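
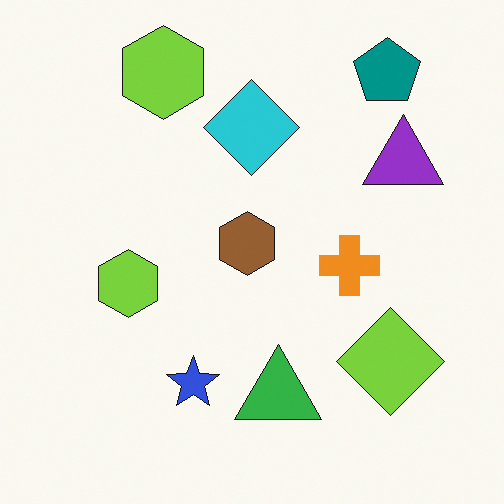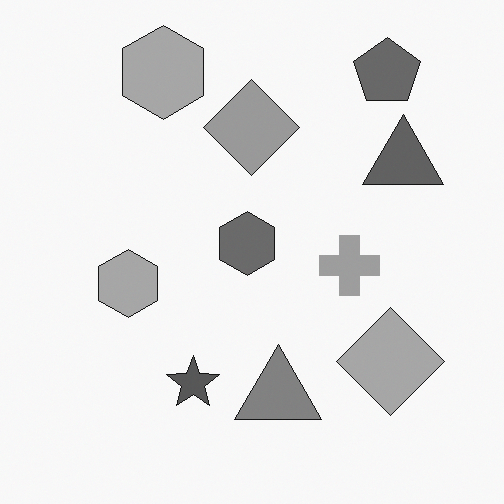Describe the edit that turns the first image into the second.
It was converted to grayscale.

All color is removed — every shape is now a shade of grey.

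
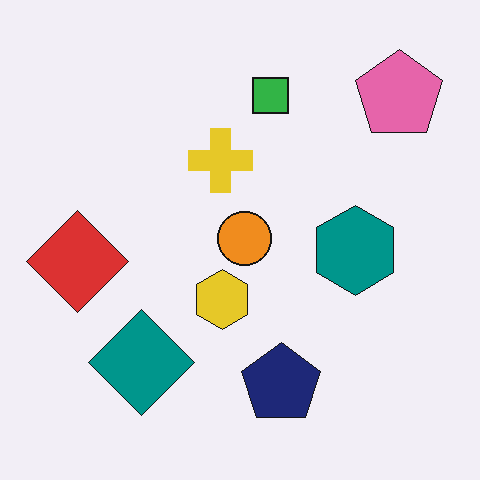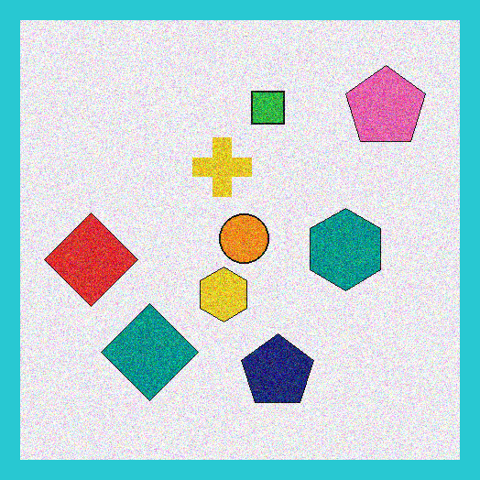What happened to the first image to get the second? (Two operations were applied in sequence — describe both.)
The second image is the first degraded with heavy additive noise, then framed with a cyan border.

Random speckle covers the whole image, including the flat background. A solid cyan frame runs around the edge of the second image, with the content slightly shrunk inside it.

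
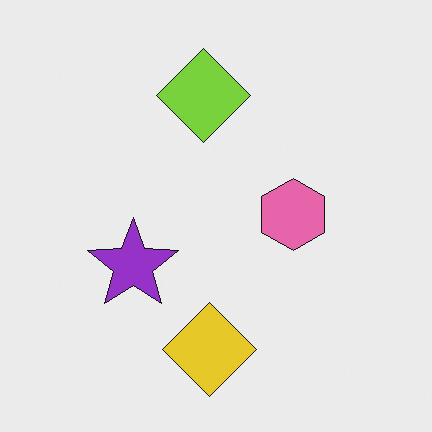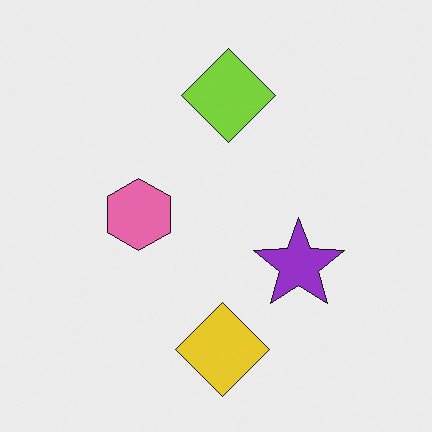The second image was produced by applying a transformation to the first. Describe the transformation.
The second image is the first flipped horizontally (left ↔ right).

The purple star is in the left of the first image and the right of the second — shapes on opposite sides of the vertical midline have swapped in a mirror flip.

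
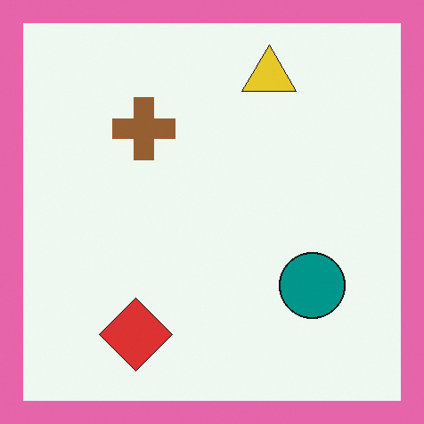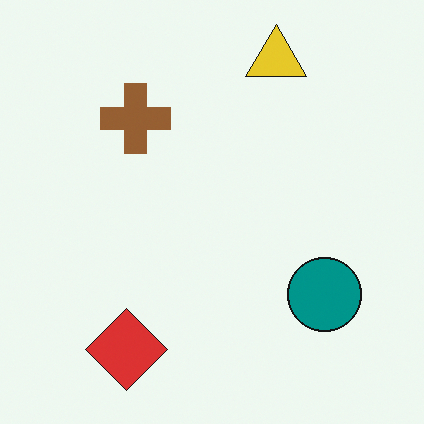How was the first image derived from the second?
It was framed with a pink border.

A solid pink frame runs around the edge of the first image, with the content slightly shrunk inside it.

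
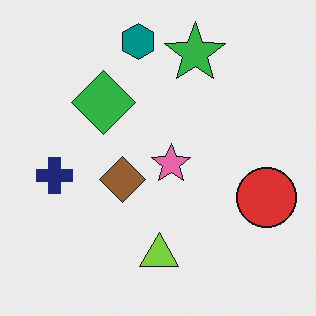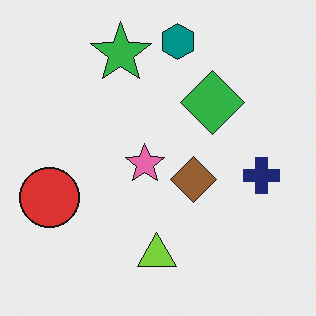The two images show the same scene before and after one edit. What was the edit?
This is the original image flipped horizontally (left ↔ right).

The red circle is in the right of the first image and the left of the second — shapes on opposite sides of the vertical midline have swapped in a mirror flip.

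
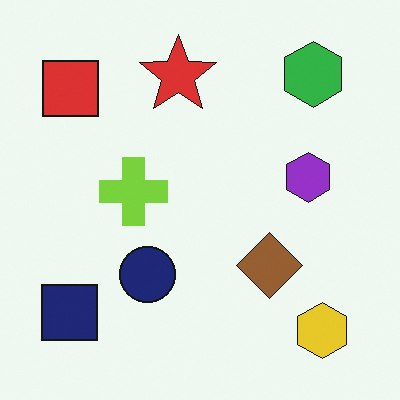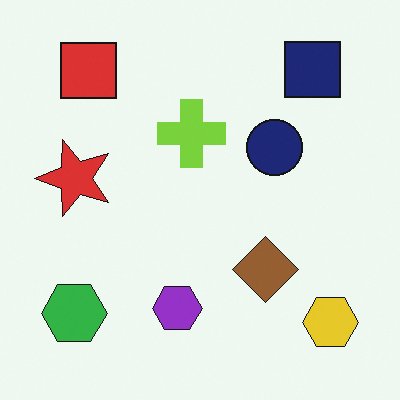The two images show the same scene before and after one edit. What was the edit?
The image was transposed (reflected across the top-left ↔ bottom-right diagonal).

Shapes have swapped their row and column positions — what was in the top-right is now in the bottom-left — a diagonal reflection.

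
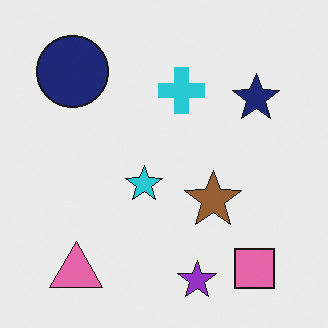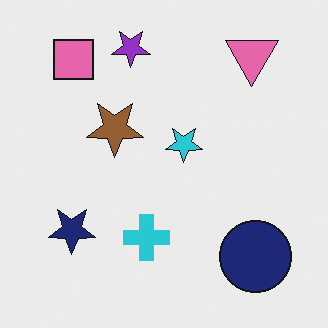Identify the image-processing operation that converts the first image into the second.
The second image is the first rotated 180°.

The pink triangle sits in the bottom-left of the first image and the top-right of the second — consistent with a whole-image 180° rotation.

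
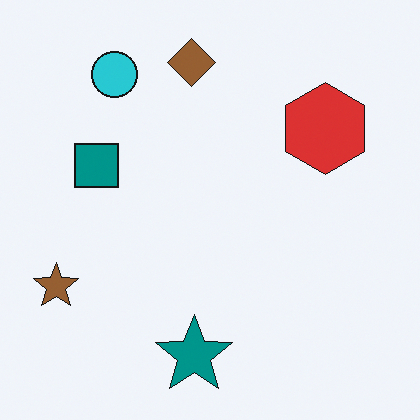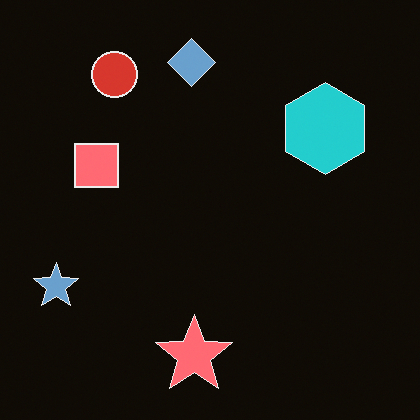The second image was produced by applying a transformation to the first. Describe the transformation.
The image was color-inverted (negative).

The light background has become dark and every shape's color is its complement — a photographic negative.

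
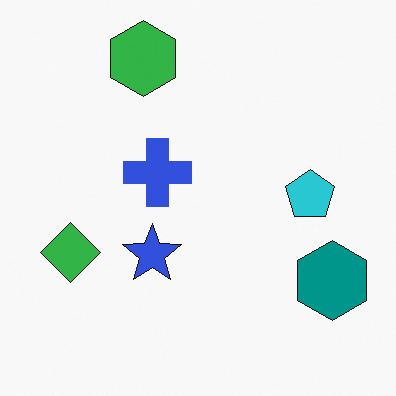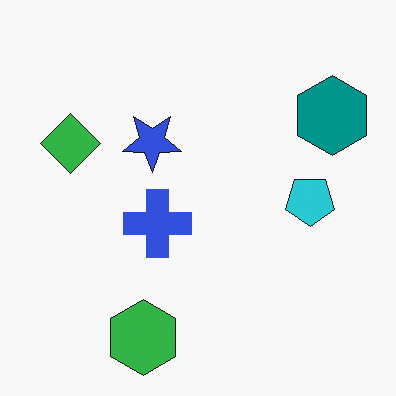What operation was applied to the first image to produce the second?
The second image is the first flipped vertically (top ↔ bottom).

The green hexagon is in the top of the first image and the bottom of the second — shapes on opposite sides of the horizontal midline have swapped in a mirror flip.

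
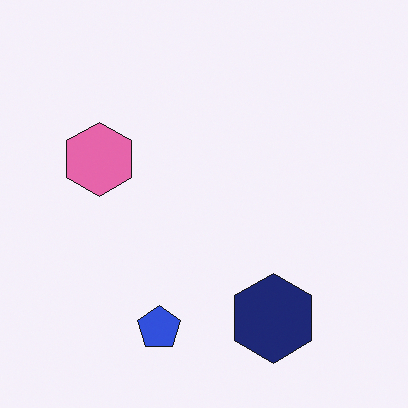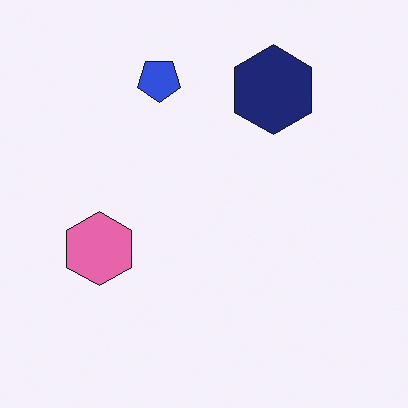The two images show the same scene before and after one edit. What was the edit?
It was flipped vertically (top ↔ bottom).

The blue pentagon is in the bottom of the first image and the top of the second — shapes on opposite sides of the horizontal midline have swapped in a mirror flip.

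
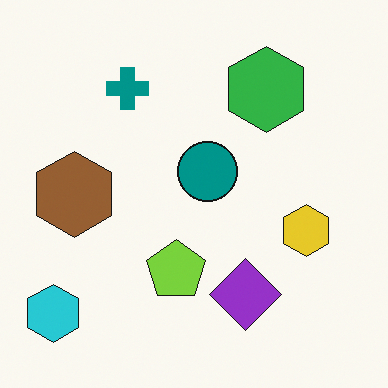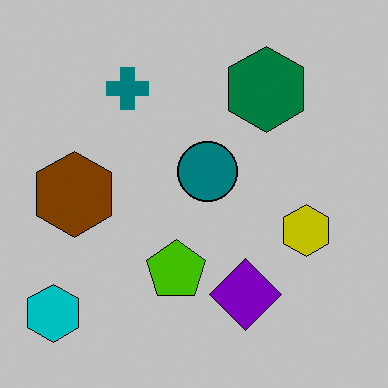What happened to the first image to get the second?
The image was aggressively posterized.

Each flat color has snapped to a coarser quantized level — most visibly, the near-white background has dropped to a flat grey.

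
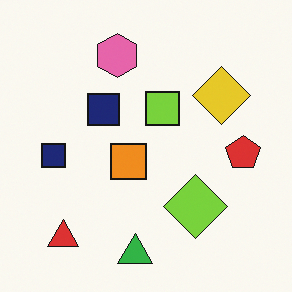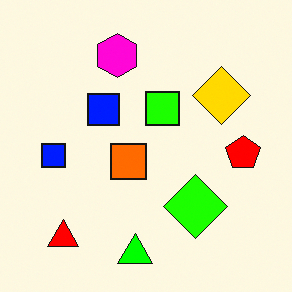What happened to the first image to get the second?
This is the original image made much more vivid (saturation change).

All colors are more vivid — a global saturation change.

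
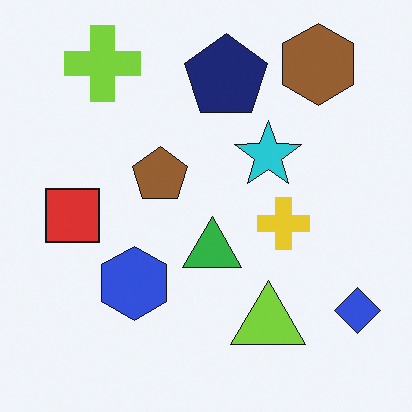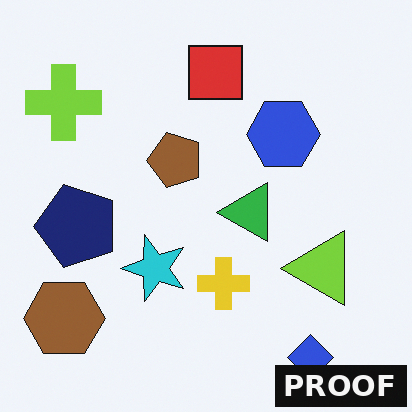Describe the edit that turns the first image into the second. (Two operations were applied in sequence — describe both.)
This is the original image transposed (reflected across the top-left ↔ bottom-right diagonal), then watermarked with the text "PROOF" in the lower-right corner.

Shapes have swapped their row and column positions — what was in the top-right is now in the bottom-left — a diagonal reflection. A dark label reading "PROOF" appears in the lower-right corner.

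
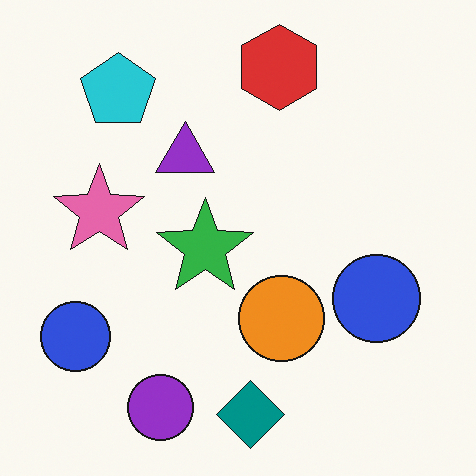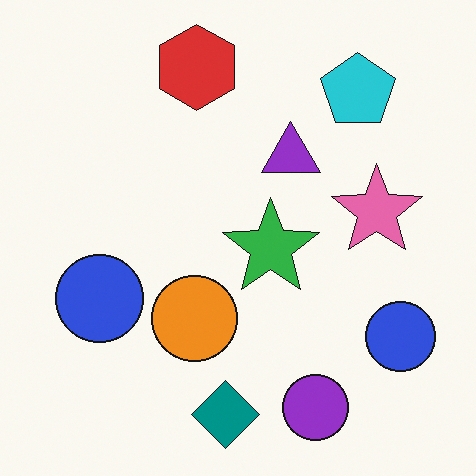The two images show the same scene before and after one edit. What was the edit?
The second image is the first flipped horizontally (left ↔ right).

The pink star is in the left of the first image and the right of the second — shapes on opposite sides of the vertical midline have swapped in a mirror flip.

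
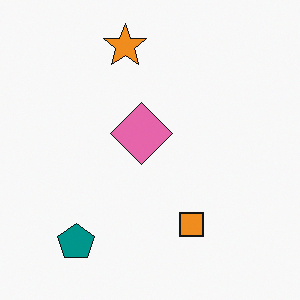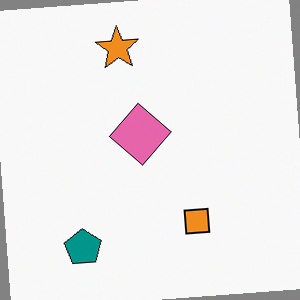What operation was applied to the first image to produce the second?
The transformation is: rotated counter-clockwise by a slight angle.

Every shape is tilted by the same angle and the image corners show triangular fill wedges — a whole-image rotation by a non-right angle.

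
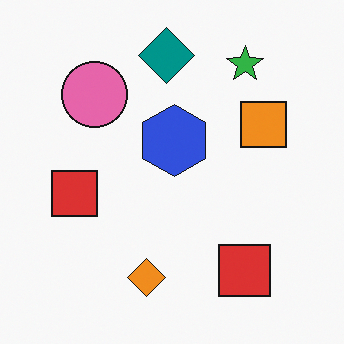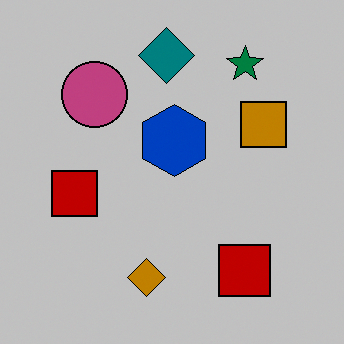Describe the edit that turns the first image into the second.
This is the original image aggressively posterized.

Each flat color has snapped to a coarser quantized level — most visibly, the near-white background has dropped to a flat grey.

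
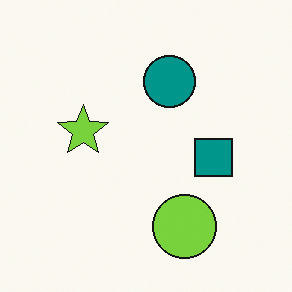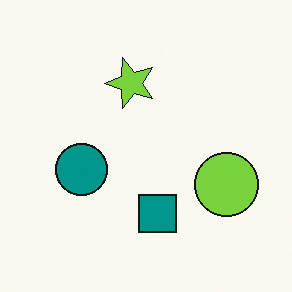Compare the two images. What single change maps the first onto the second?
This is the original image transposed (reflected across the top-left ↔ bottom-right diagonal).

Shapes have swapped their row and column positions — what was in the top-right is now in the bottom-left — a diagonal reflection.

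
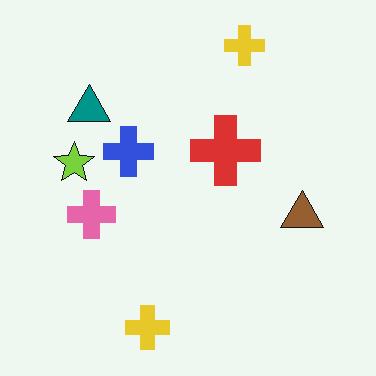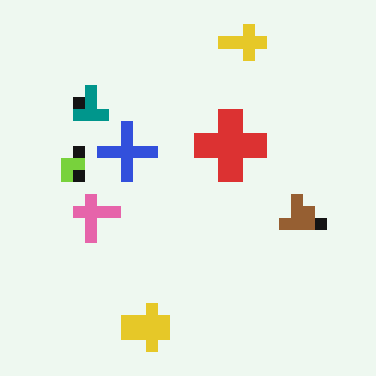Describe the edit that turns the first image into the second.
The second image is the first coarsely pixelated.

Shapes are reduced to large square blocks; fine edges and outlines are lost — a downscale-then-upscale (mosaic) effect.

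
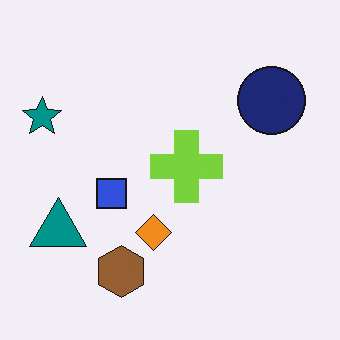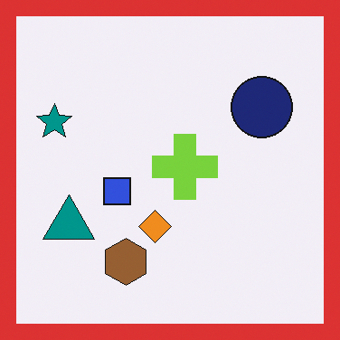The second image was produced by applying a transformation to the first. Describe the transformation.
The image was framed with a red border.

A solid red frame runs around the edge of the second image, with the content slightly shrunk inside it.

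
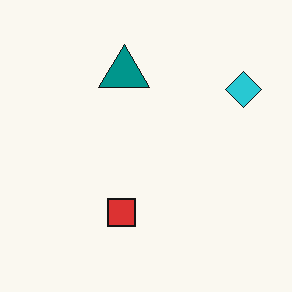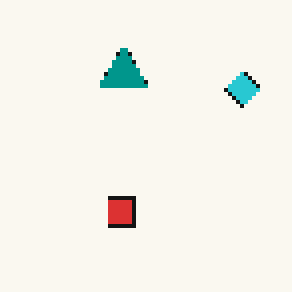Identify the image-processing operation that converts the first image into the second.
This is the original image mildly pixelated.

Shapes are reduced to large square blocks; fine edges and outlines are lost — a downscale-then-upscale (mosaic) effect.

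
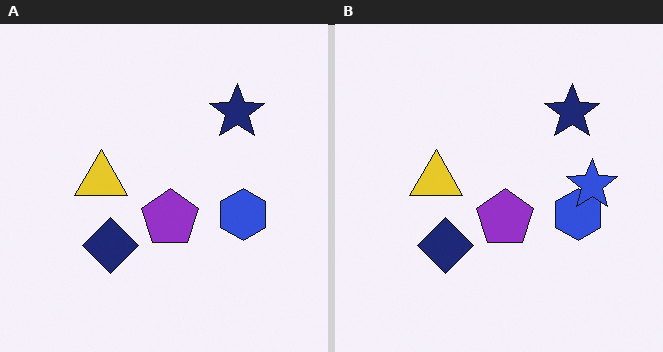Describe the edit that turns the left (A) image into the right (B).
The image was overlaid with an additional blue star.

A blue star appears in the right (B) image that is absent from the left (A).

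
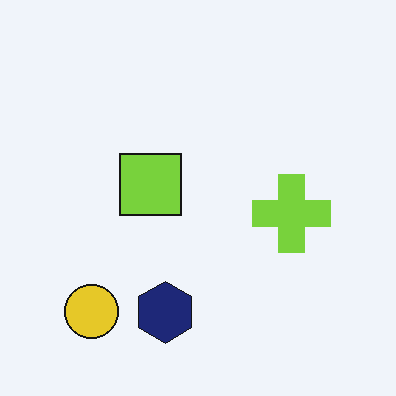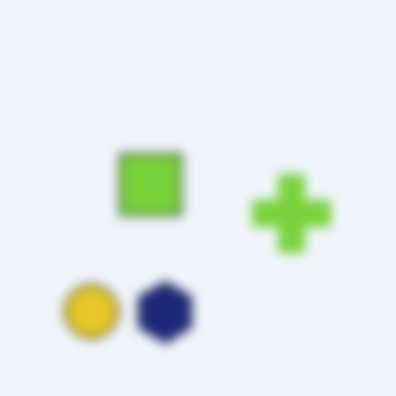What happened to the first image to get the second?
This is the original image heavily blurred.

Shape edges and outlines are uniformly softened across the whole image.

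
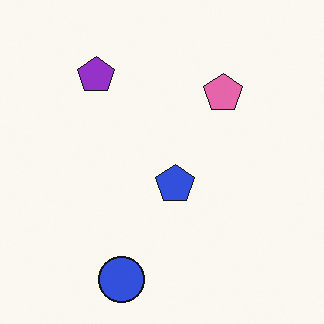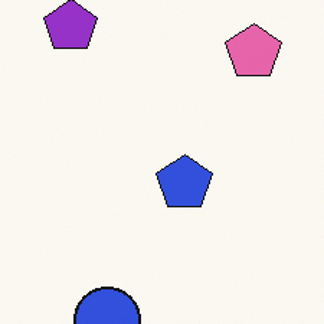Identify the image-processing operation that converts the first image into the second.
The second image is the first cropped to a modestly smaller region and rescaled.

The visible shapes are larger and the field of view is narrower; shapes near the original edges may be partly or wholly outside the frame — a crop-and-rescale.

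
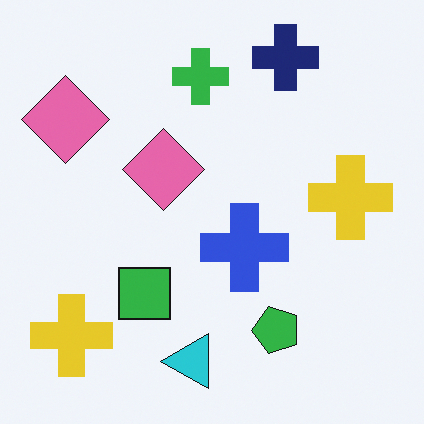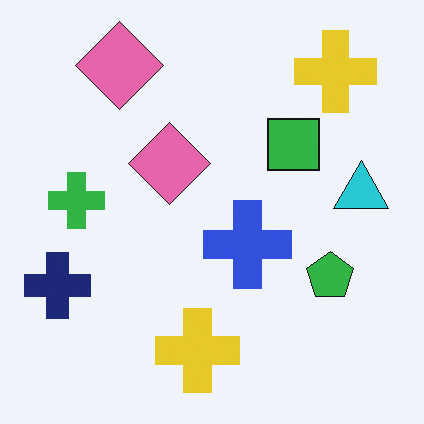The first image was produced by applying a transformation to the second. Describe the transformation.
The image was transposed (reflected across the top-left ↔ bottom-right diagonal).

Shapes have swapped their row and column positions — what was in the top-right is now in the bottom-left — a diagonal reflection.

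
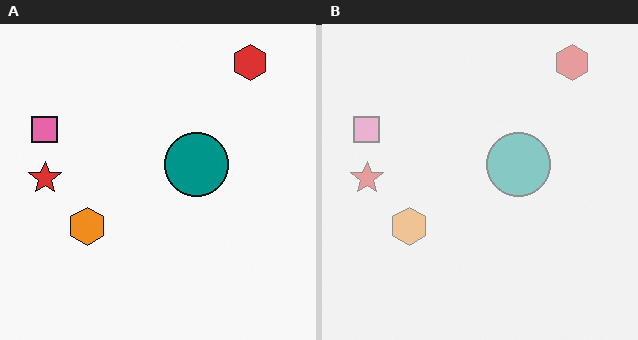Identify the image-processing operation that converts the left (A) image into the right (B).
Given much lower contrast.

Tones are pushed toward mid-grey across the whole image — a global contrast change.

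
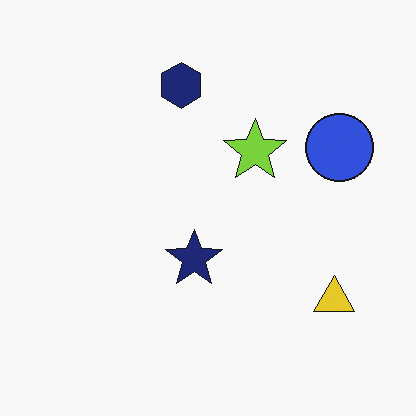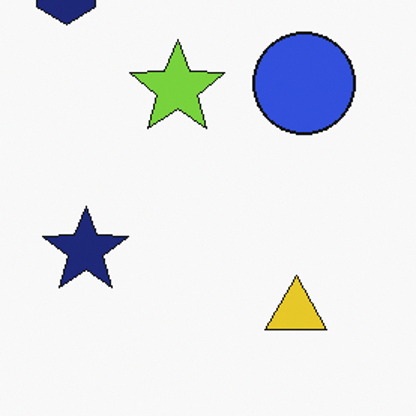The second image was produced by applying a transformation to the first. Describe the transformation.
It was cropped slightly and scaled back up.

The visible shapes are larger and the field of view is narrower; shapes near the original edges may be partly or wholly outside the frame — a crop-and-rescale.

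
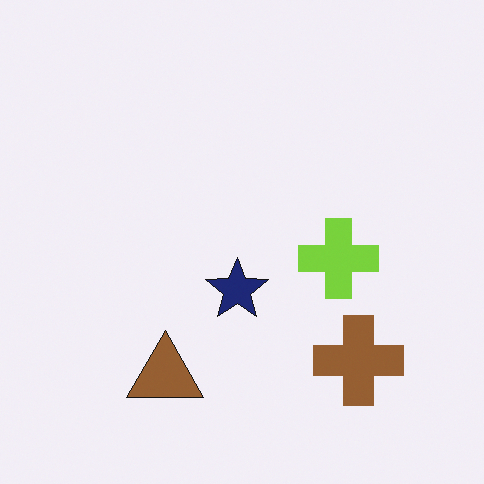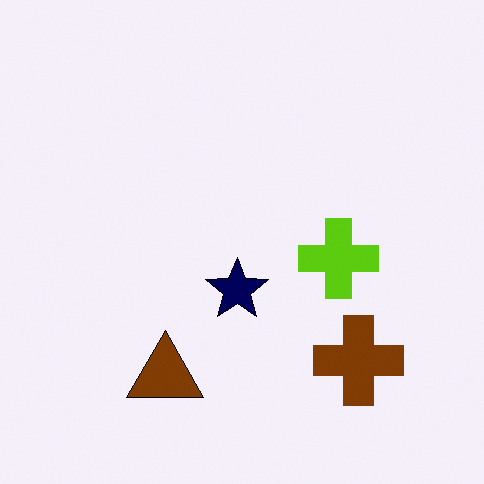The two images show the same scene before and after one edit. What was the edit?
This is the original image given slightly increased contrast.

Tones are pushed away from mid-grey across the whole image — a global contrast change.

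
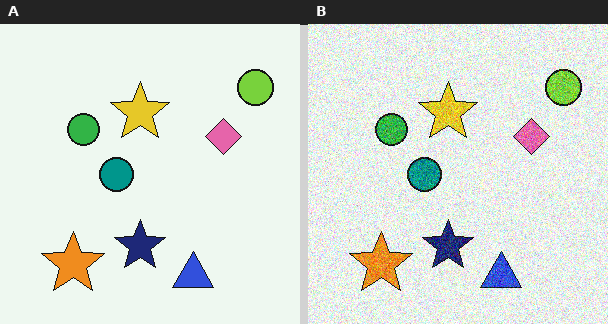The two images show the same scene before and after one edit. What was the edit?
The image was degraded with a thick layer of grain.

Random speckle covers the whole image, including the flat background.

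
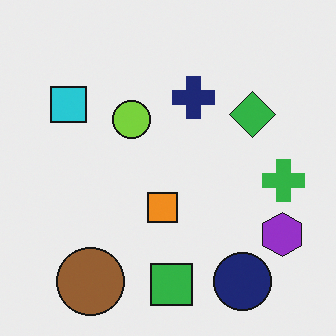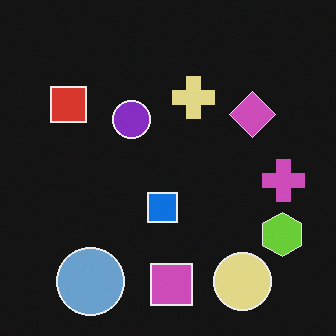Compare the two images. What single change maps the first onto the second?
The image was color-inverted (negative).

The light background has become dark and every shape's color is its complement — a photographic negative.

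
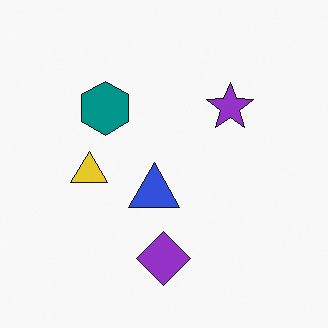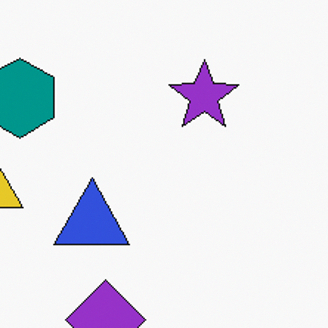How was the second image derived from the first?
The image was cropped to a modestly smaller region and rescaled.

The visible shapes are larger and the field of view is narrower; shapes near the original edges may be partly or wholly outside the frame — a crop-and-rescale.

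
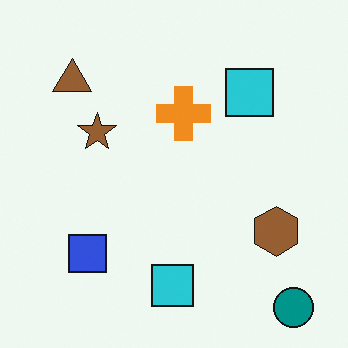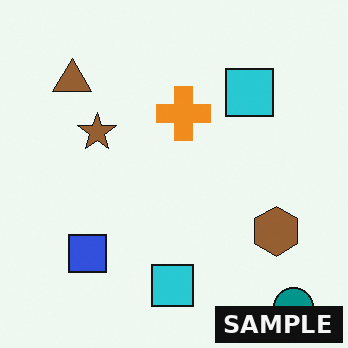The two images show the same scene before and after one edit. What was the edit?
The second image is the first watermarked with the text "SAMPLE" in the lower-right corner.

A dark label reading "SAMPLE" appears in the lower-right corner.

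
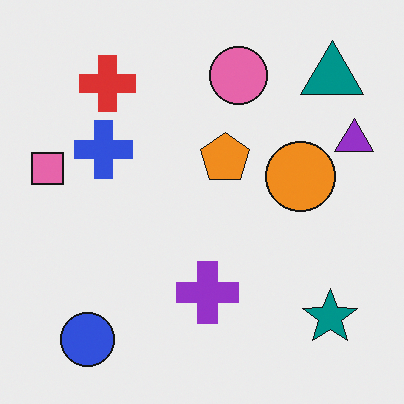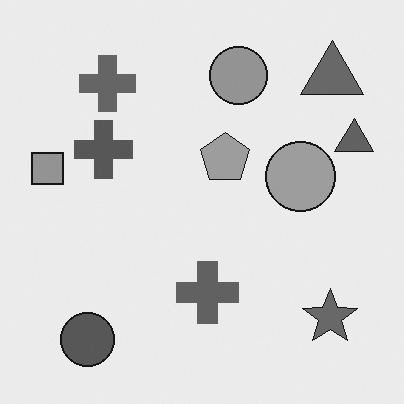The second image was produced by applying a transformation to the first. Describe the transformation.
This is the original image converted to grayscale.

All color is removed — every shape is now a shade of grey.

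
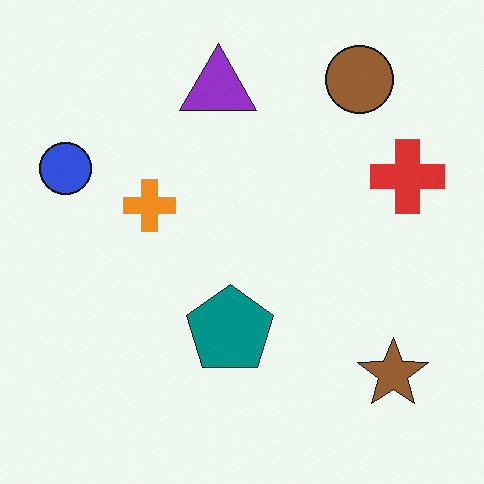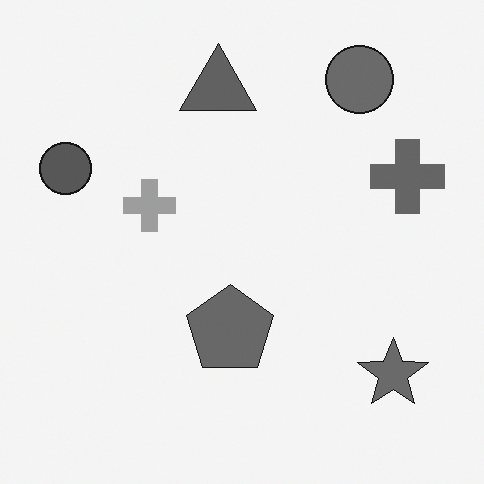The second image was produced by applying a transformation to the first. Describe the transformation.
This is the original image converted to grayscale.

All color is removed — every shape is now a shade of grey.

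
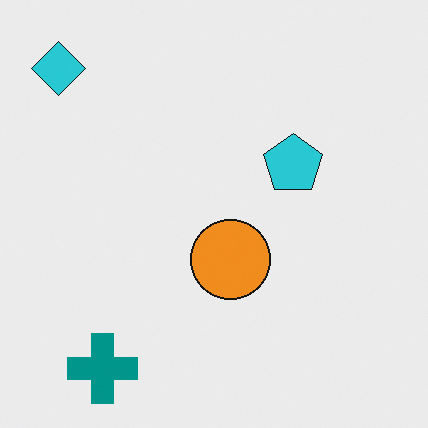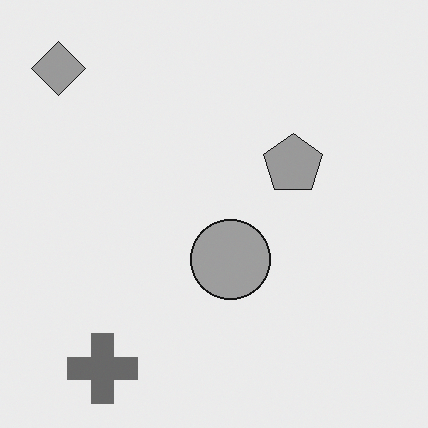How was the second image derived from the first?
Converted to grayscale.

All color is removed — every shape is now a shade of grey.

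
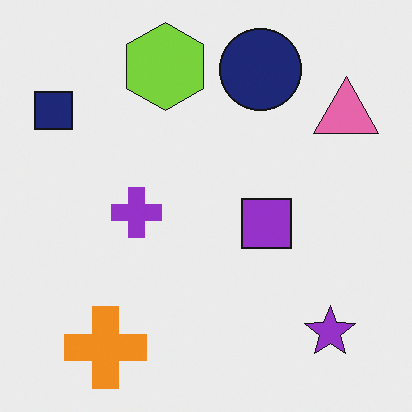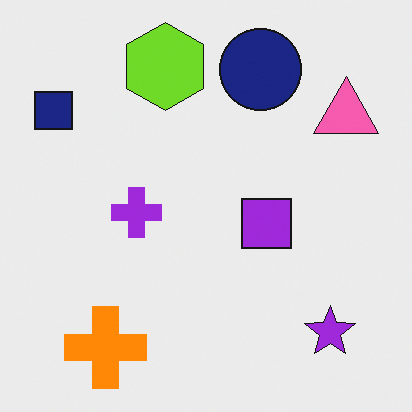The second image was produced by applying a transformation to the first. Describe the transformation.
Slightly oversaturated.

All colors are more vivid — a global saturation change.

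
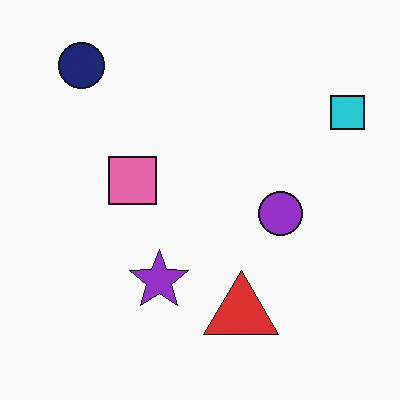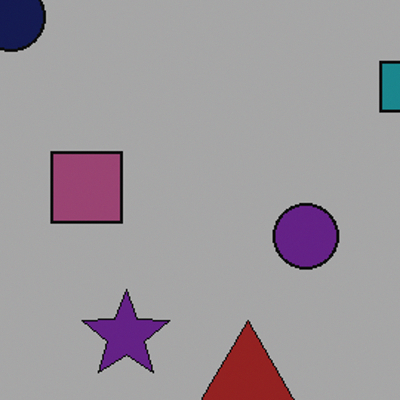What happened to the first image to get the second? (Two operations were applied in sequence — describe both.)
The transformation is: noticeably darkened, then cropped to a modestly smaller region and rescaled.

Every pixel — background and shapes alike — is uniformly darkened. The visible shapes are larger and the field of view is narrower; shapes near the original edges may be partly or wholly outside the frame — a crop-and-rescale.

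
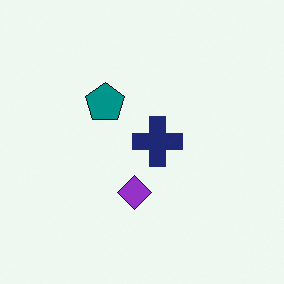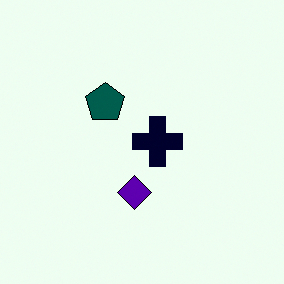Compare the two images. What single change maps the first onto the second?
This is the original image boosted in contrast.

Tones are pushed away from mid-grey across the whole image — a global contrast change.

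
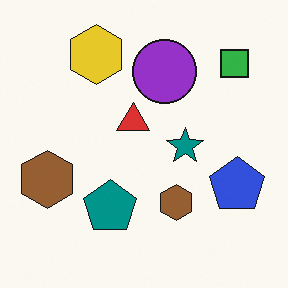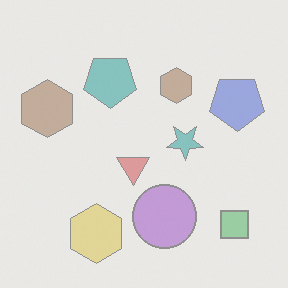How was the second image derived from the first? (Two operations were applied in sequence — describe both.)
The transformation is: washed out (contrast reduced), then flipped vertically (top ↔ bottom).

Tones are pushed toward mid-grey across the whole image — a global contrast change. The yellow hexagon is in the top of the first image and the bottom of the second — shapes on opposite sides of the horizontal midline have swapped in a mirror flip.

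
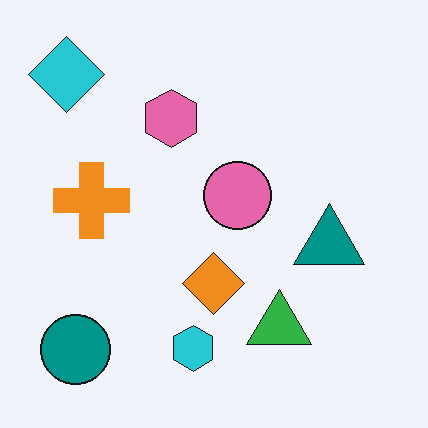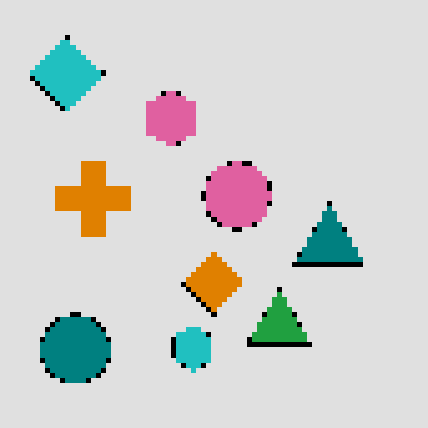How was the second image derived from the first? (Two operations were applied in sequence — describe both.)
Lightly pixelated (a mild mosaic effect), then posterized to a reduced palette.

Shapes are reduced to large square blocks; fine edges and outlines are lost — a downscale-then-upscale (mosaic) effect. Each flat color has snapped to a coarser quantized level — most visibly, the near-white background has dropped to a flat grey.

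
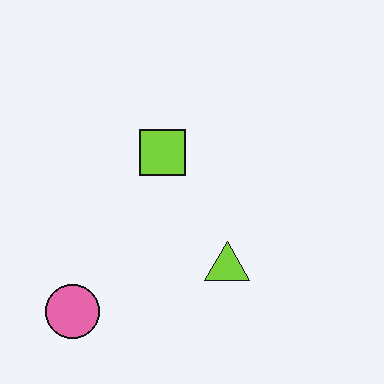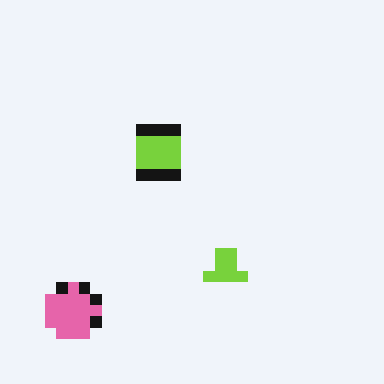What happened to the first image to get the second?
The second image is the first coarsely pixelated.

Shapes are reduced to large square blocks; fine edges and outlines are lost — a downscale-then-upscale (mosaic) effect.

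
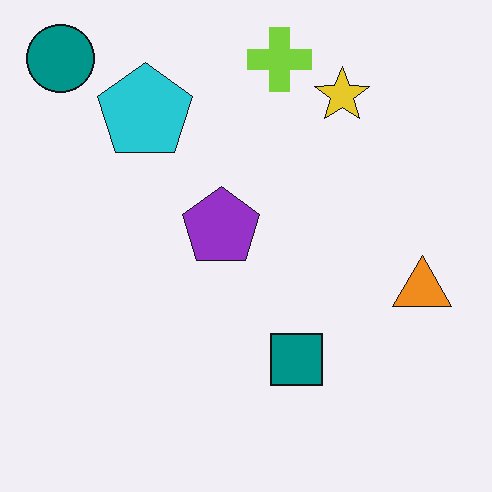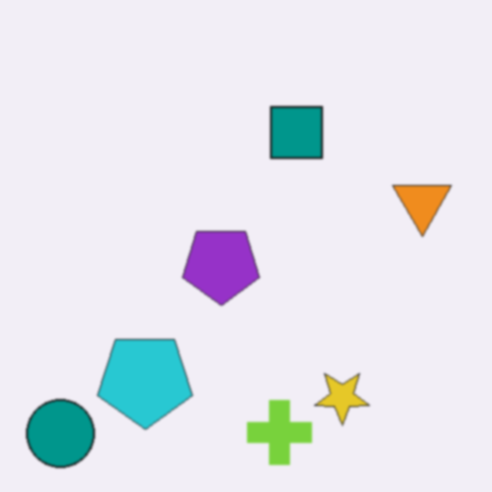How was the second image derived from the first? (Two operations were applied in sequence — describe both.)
The image was flipped vertically (top ↔ bottom), then given a subtle gaussian blur.

The teal circle is in the top-left of the first image and the bottom-left of the second — shapes on opposite sides of the horizontal midline have swapped in a mirror flip. Shape edges and outlines are uniformly softened across the whole image.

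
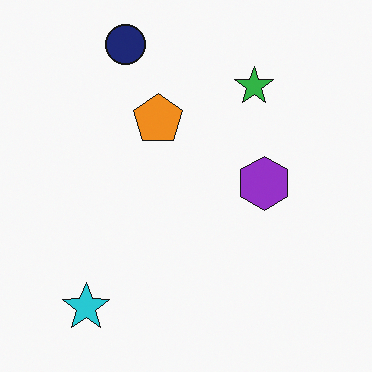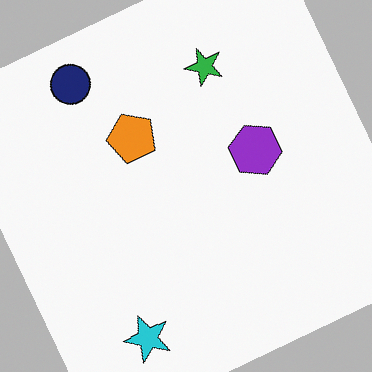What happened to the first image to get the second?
It was rotated counter-clockwise by a clearly visible amount.

Every shape is tilted by the same angle and the image corners show triangular fill wedges — a whole-image rotation by a non-right angle.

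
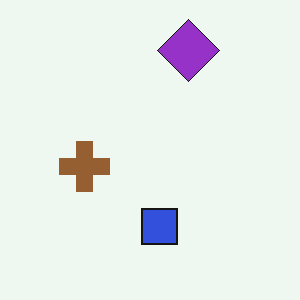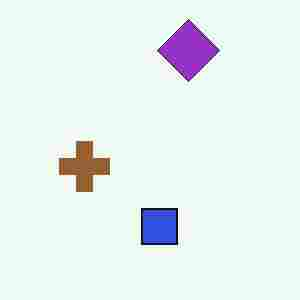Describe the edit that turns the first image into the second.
It was degraded with heavy JPEG compression.

Blocky 8×8 compression artifacts appear around shape edges and the flat background shows ringing — characteristic JPEG degradation.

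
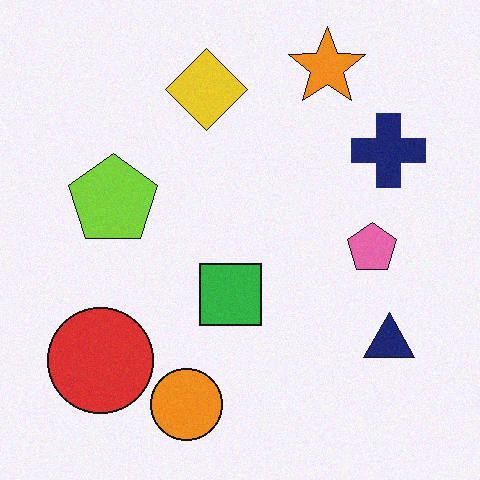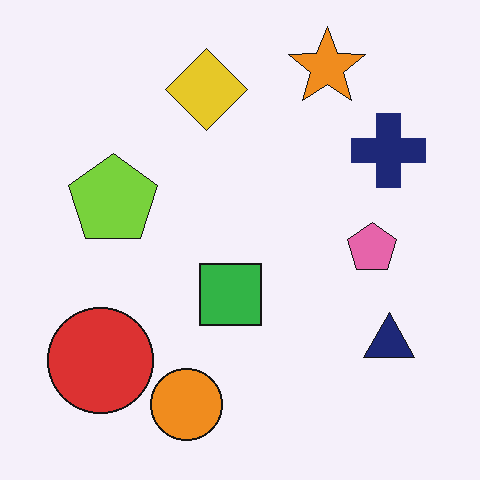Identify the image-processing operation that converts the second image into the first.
This is the original image degraded with a light layer of grain.

Random speckle covers the whole image, including the flat background.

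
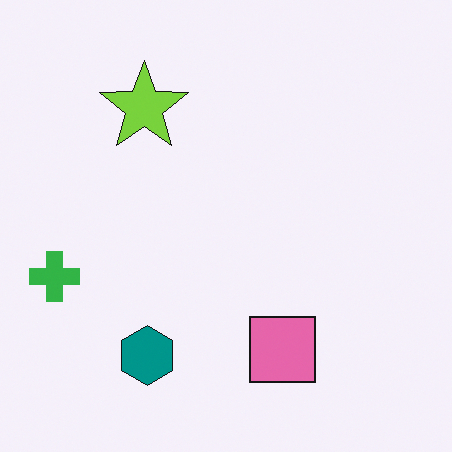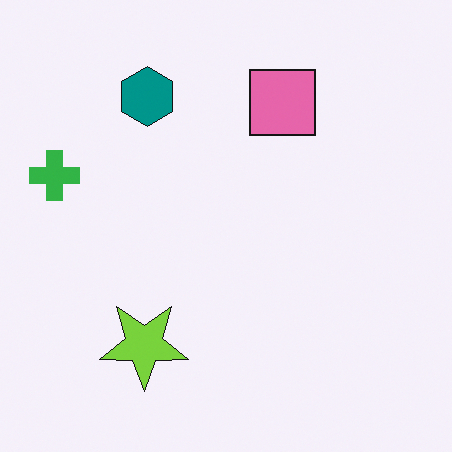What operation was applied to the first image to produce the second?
This is the original image flipped vertically (top ↔ bottom).

The teal hexagon is in the bottom-left of the first image and the top-left of the second — shapes on opposite sides of the horizontal midline have swapped in a mirror flip.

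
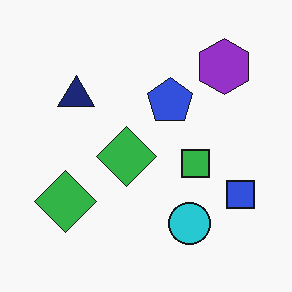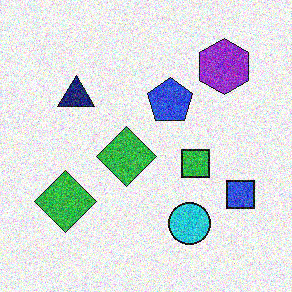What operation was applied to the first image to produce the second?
This is the original image degraded with strong gaussian noise.

Random speckle covers the whole image, including the flat background.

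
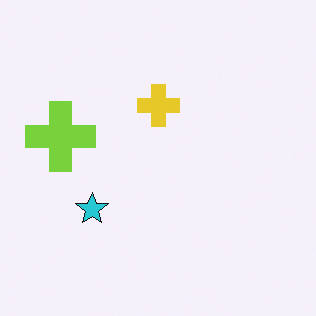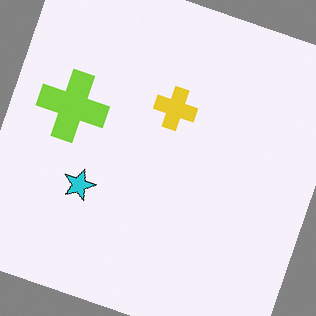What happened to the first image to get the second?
It was rotated clockwise by a clearly visible amount.

Every shape is tilted by the same angle and the image corners show triangular fill wedges — a whole-image rotation by a non-right angle.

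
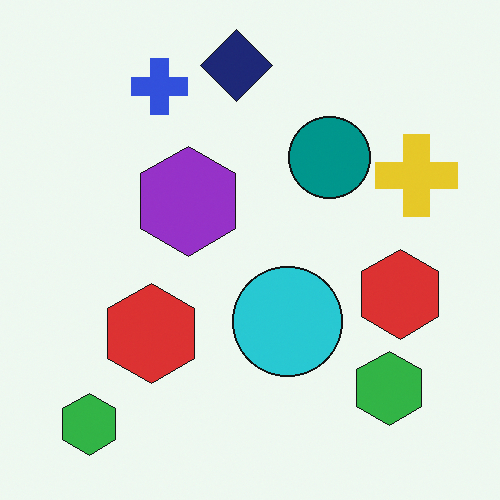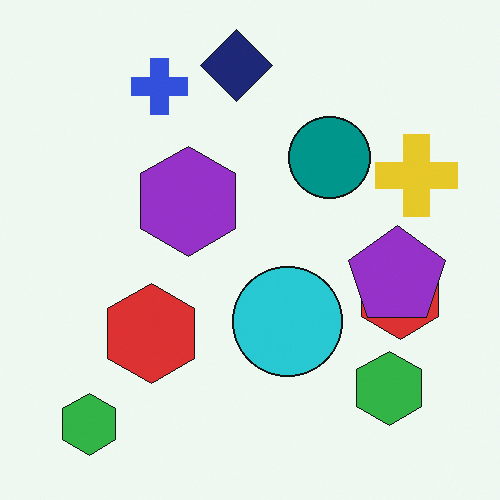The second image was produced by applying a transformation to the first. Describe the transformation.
Overlaid with an additional purple pentagon.

A purple pentagon appears in the second image that is absent from the first.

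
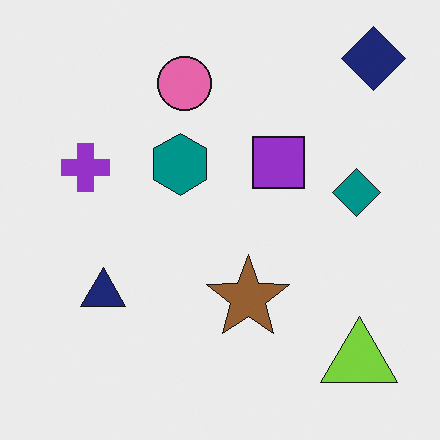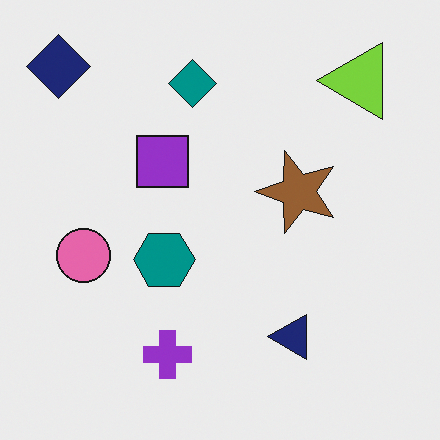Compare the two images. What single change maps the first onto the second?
The second image is the first rotated 90° counter-clockwise.

The navy diamond sits in the top-right of the first image and the top-left of the second — consistent with a whole-image 90° counter-clockwise rotation.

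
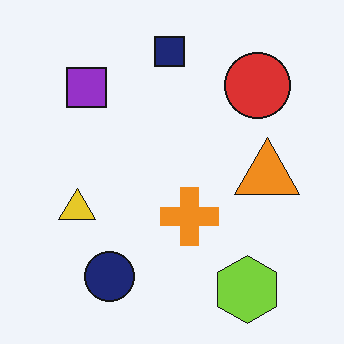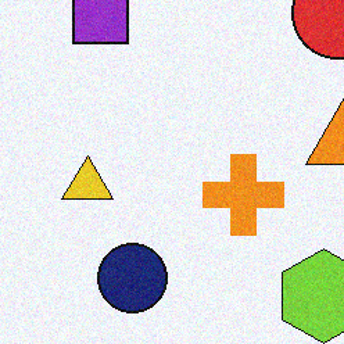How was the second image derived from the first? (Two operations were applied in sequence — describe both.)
The transformation is: degraded with light additive noise, then cropped slightly and scaled back up.

Random speckle covers the whole image, including the flat background. The visible shapes are larger and the field of view is narrower; shapes near the original edges may be partly or wholly outside the frame — a crop-and-rescale.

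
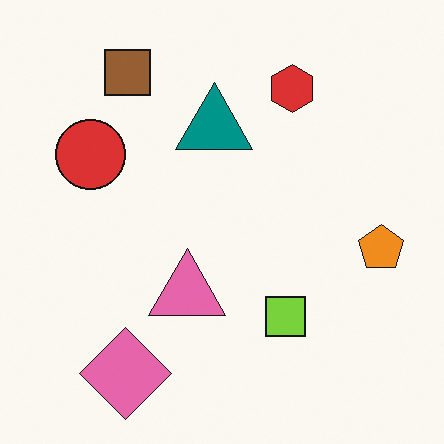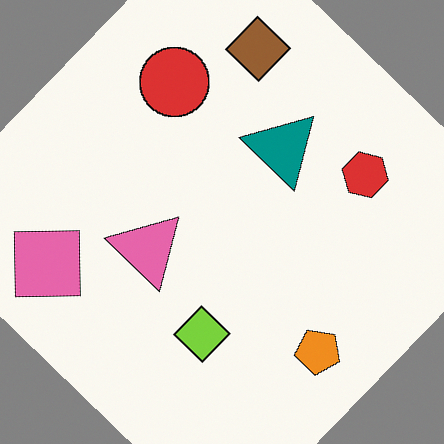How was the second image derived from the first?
The transformation is: rotated clockwise by a large amount — several tens of degrees.

Every shape is tilted by the same angle and the image corners show triangular fill wedges — a whole-image rotation by a non-right angle.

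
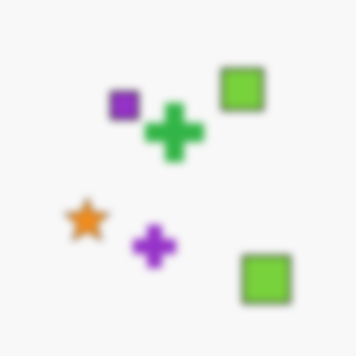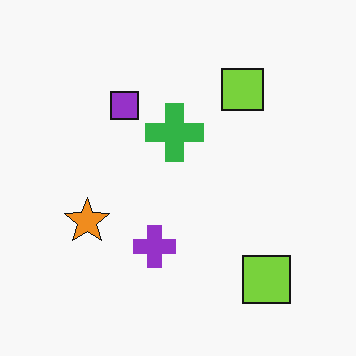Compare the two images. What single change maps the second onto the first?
The transformation is: noticeably gaussian-blurred.

Shape edges and outlines are uniformly softened across the whole image.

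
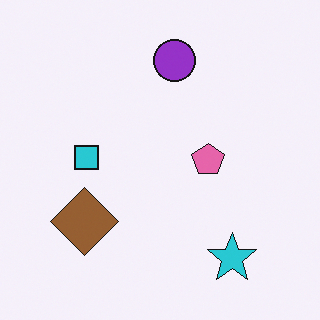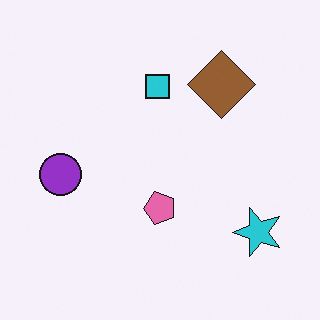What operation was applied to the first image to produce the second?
The image was transposed (reflected across the top-left ↔ bottom-right diagonal).

Shapes have swapped their row and column positions — what was in the top-right is now in the bottom-left — a diagonal reflection.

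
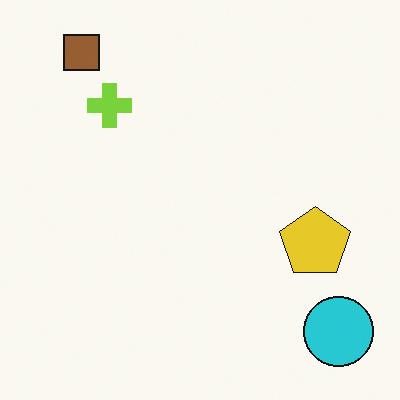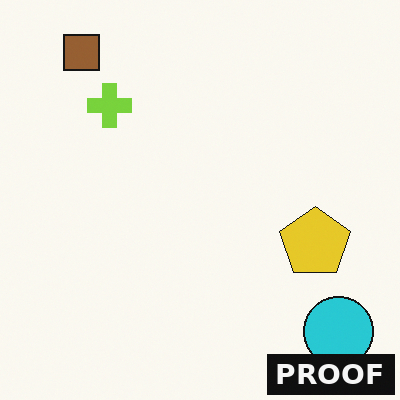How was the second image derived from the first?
Watermarked with the text "PROOF" in the lower-right corner.

A dark label reading "PROOF" appears in the lower-right corner.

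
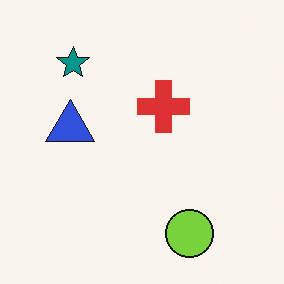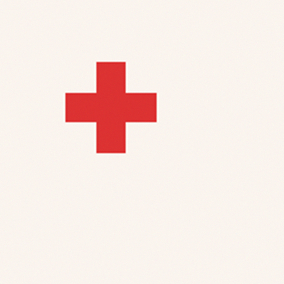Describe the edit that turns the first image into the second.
This is the original image cropped tightly and scaled back up.

The visible shapes are larger and the field of view is narrower; shapes near the original edges may be partly or wholly outside the frame — a crop-and-rescale.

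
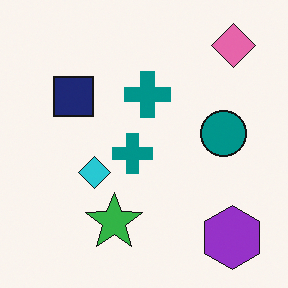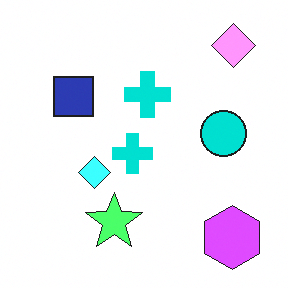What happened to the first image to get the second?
The image was substantially brightened.

Every pixel — background and shapes alike — is uniformly brightened.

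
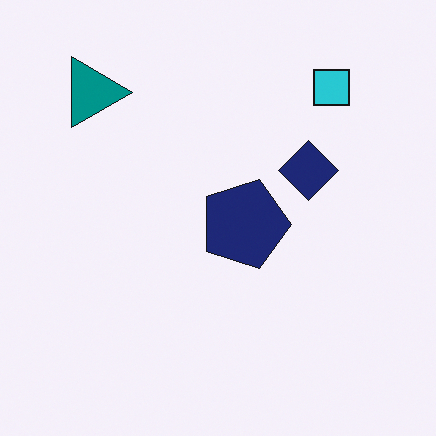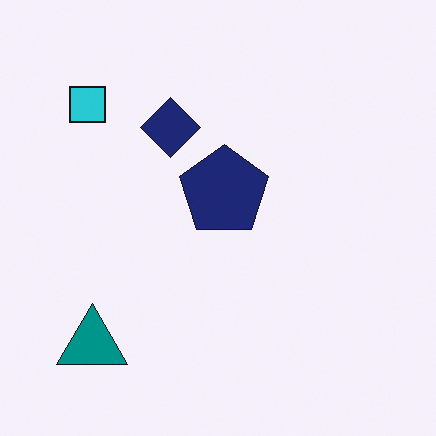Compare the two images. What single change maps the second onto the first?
The transformation is: rotated 90° clockwise.

The teal triangle sits in the bottom-left of the second image and the top-left of the first — consistent with a whole-image 90° clockwise rotation.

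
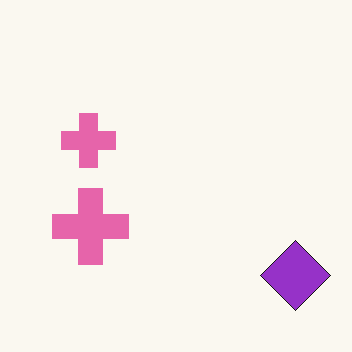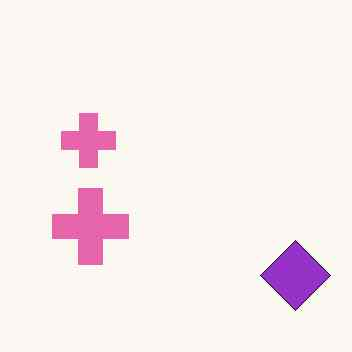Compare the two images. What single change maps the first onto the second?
This is the original image given moderate JPEG compression.

Blocky 8×8 compression artifacts appear around shape edges and the flat background shows ringing — characteristic JPEG degradation.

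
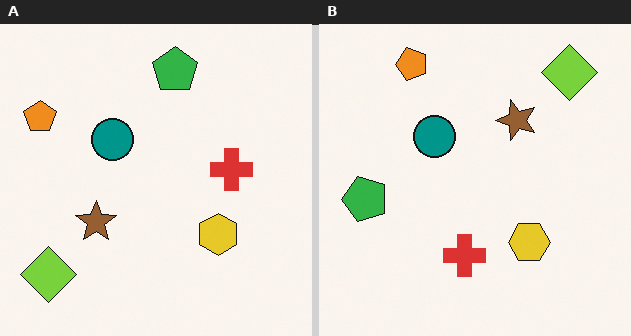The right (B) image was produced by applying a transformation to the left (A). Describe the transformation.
The image was transposed (reflected across the top-left ↔ bottom-right diagonal).

Shapes have swapped their row and column positions — what was in the top-right is now in the bottom-left — a diagonal reflection.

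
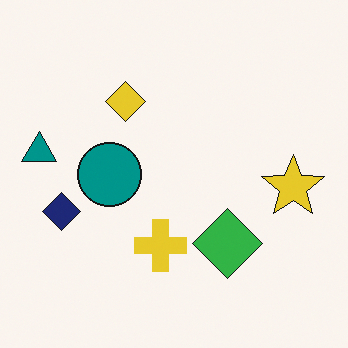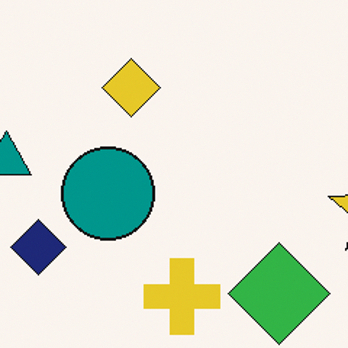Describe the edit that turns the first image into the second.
Cropped to a modestly smaller region and rescaled.

The visible shapes are larger and the field of view is narrower; shapes near the original edges may be partly or wholly outside the frame — a crop-and-rescale.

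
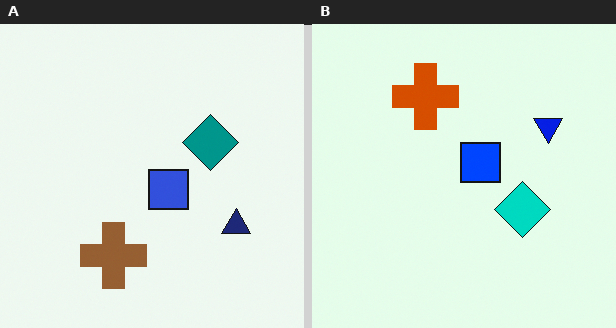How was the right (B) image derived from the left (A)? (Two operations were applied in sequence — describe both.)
The transformation is: flipped vertically (top ↔ bottom), then heavily oversaturated.

The brown cross is in the bottom of the left (A) image and the top of the right (B) — shapes on opposite sides of the horizontal midline have swapped in a mirror flip. All colors are more vivid — a global saturation change.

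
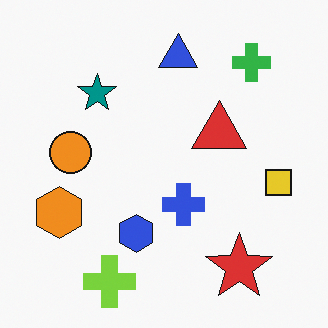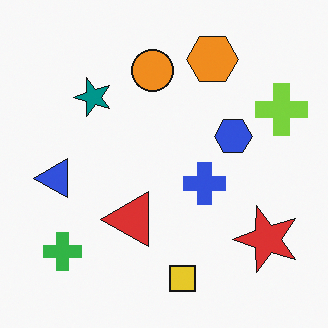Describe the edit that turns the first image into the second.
The image was transposed (reflected across the top-left ↔ bottom-right diagonal).

Shapes have swapped their row and column positions — what was in the top-right is now in the bottom-left — a diagonal reflection.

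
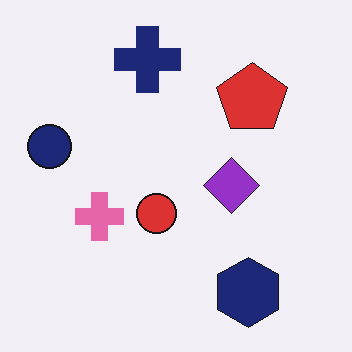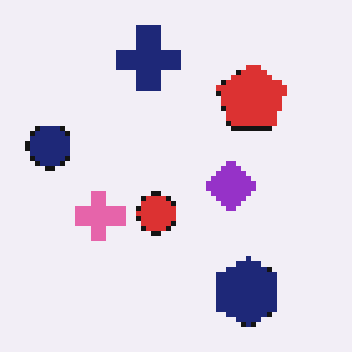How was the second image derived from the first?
It was lightly pixelated (a mild mosaic effect).

Shapes are reduced to large square blocks; fine edges and outlines are lost — a downscale-then-upscale (mosaic) effect.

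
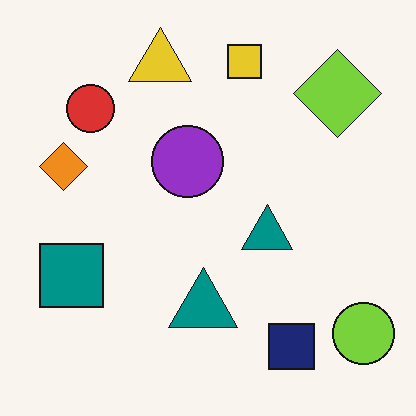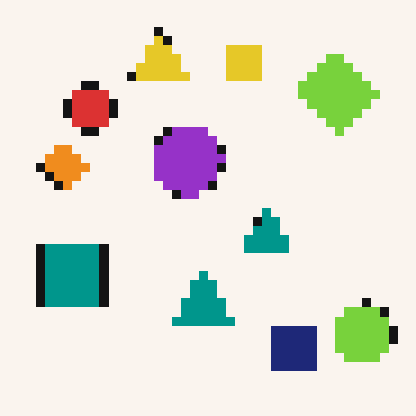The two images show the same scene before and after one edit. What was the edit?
The image was heavily pixelated into large blocks.

Shapes are reduced to large square blocks; fine edges and outlines are lost — a downscale-then-upscale (mosaic) effect.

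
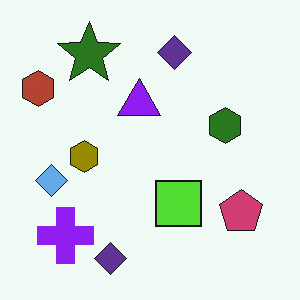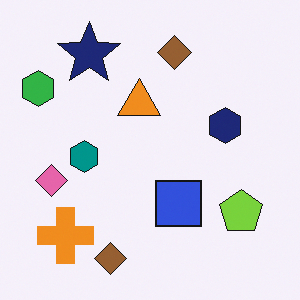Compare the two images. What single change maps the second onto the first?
It was hue-shifted by a large amount.

Every shape's color has rotated by the same amount around the hue wheel — a uniform hue shift.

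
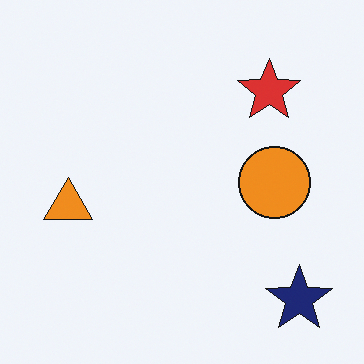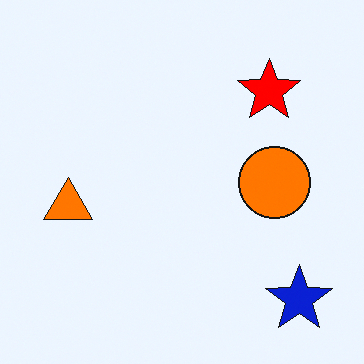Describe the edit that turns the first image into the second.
The image was heavily oversaturated.

All colors are more vivid — a global saturation change.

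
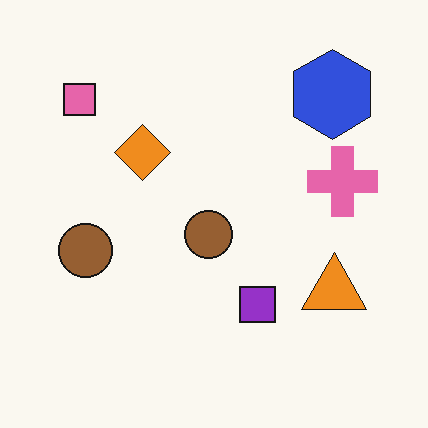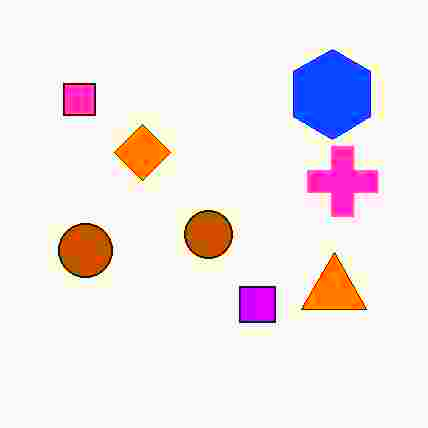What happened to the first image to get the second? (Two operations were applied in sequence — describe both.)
This is the original image heavily JPEG-compressed with obvious blocking artifacts, then heavily oversaturated.

Blocky 8×8 compression artifacts appear around shape edges and the flat background shows ringing — characteristic JPEG degradation. All colors are more vivid — a global saturation change.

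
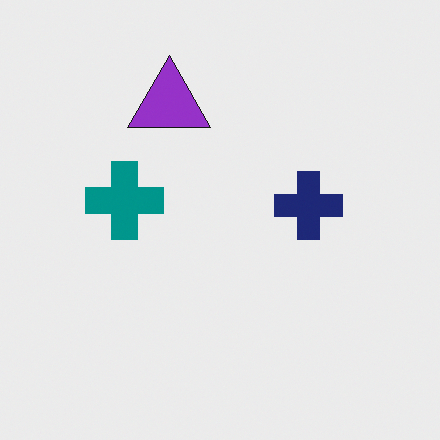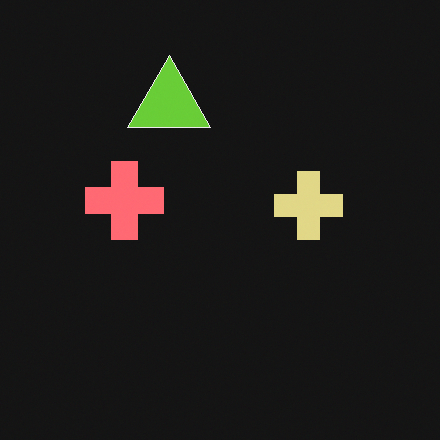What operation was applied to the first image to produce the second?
This is the original image color-inverted (negative).

The light background has become dark and every shape's color is its complement — a photographic negative.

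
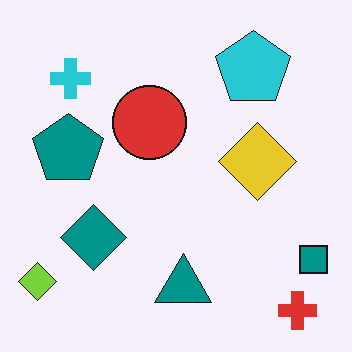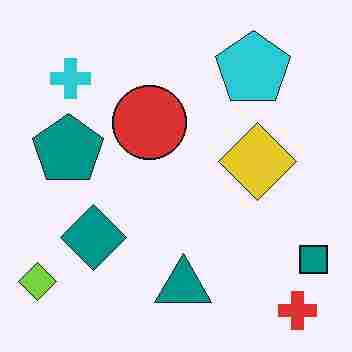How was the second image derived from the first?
The image was heavily JPEG-compressed with obvious blocking artifacts.

Blocky 8×8 compression artifacts appear around shape edges and the flat background shows ringing — characteristic JPEG degradation.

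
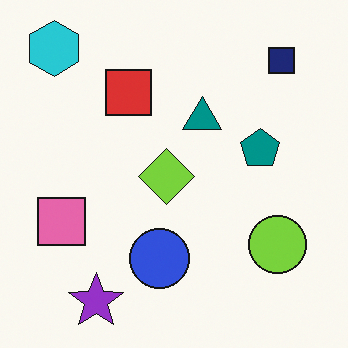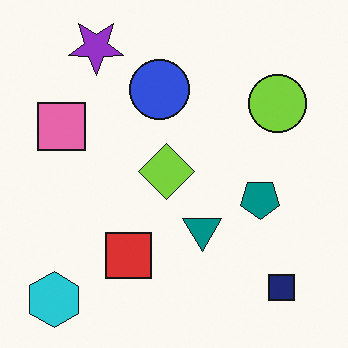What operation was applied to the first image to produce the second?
This is the original image flipped vertically (top ↔ bottom).

The purple star is in the bottom-left of the first image and the top-left of the second — shapes on opposite sides of the horizontal midline have swapped in a mirror flip.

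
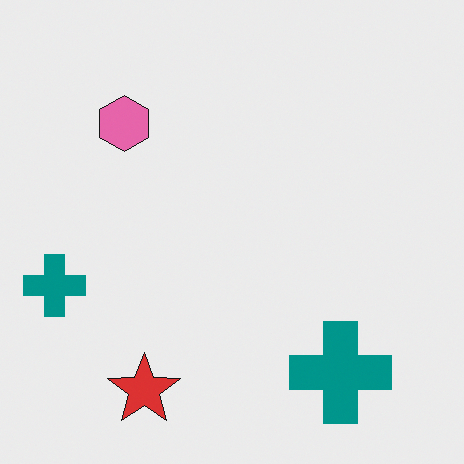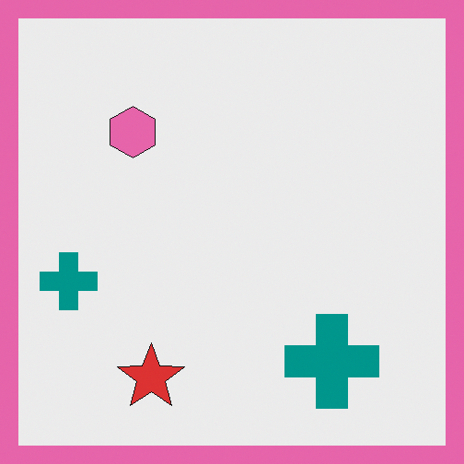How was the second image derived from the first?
It was framed with a pink border.

A solid pink frame runs around the edge of the second image, with the content slightly shrunk inside it.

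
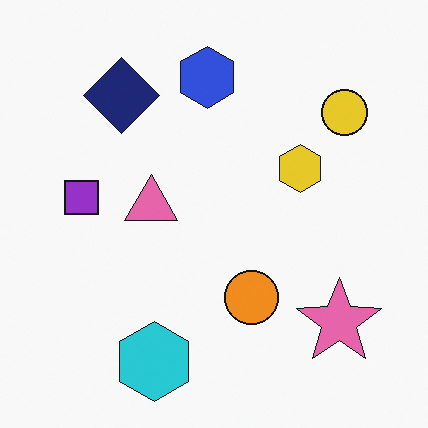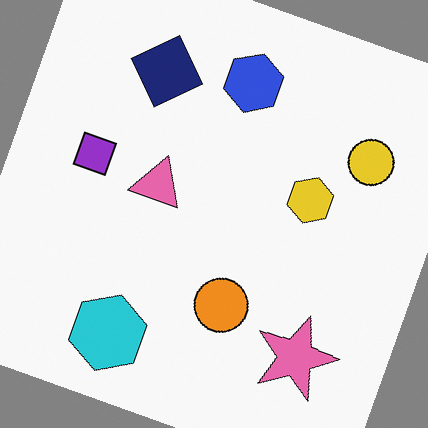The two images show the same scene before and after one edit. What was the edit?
The transformation is: rotated clockwise by a clearly visible amount.

Every shape is tilted by the same angle and the image corners show triangular fill wedges — a whole-image rotation by a non-right angle.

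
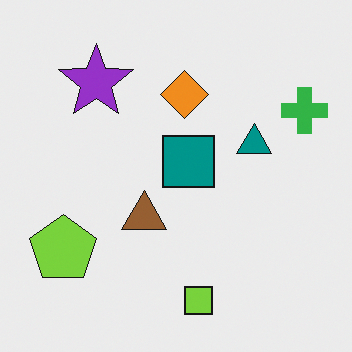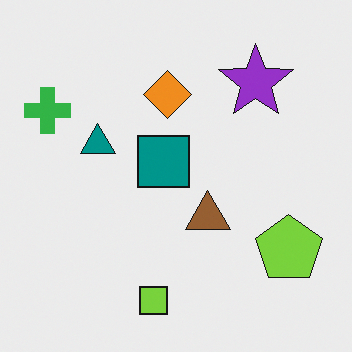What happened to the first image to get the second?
This is the original image flipped horizontally (left ↔ right).

The green cross is in the top-right of the first image and the top-left of the second — shapes on opposite sides of the vertical midline have swapped in a mirror flip.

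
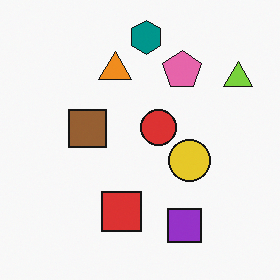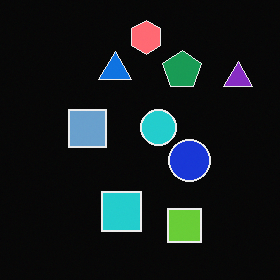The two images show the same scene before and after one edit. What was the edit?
The image was color-inverted (negative).

The light background has become dark and every shape's color is its complement — a photographic negative.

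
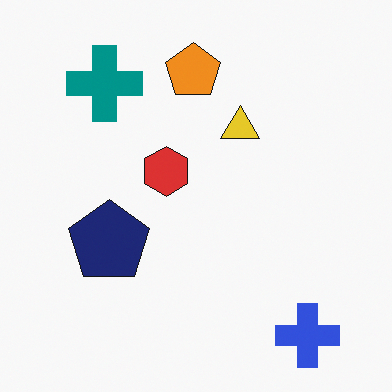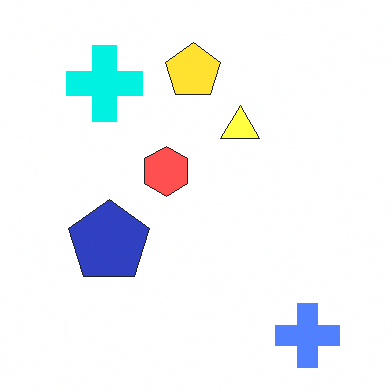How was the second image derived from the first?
It was substantially brightened.

Every pixel — background and shapes alike — is uniformly brightened.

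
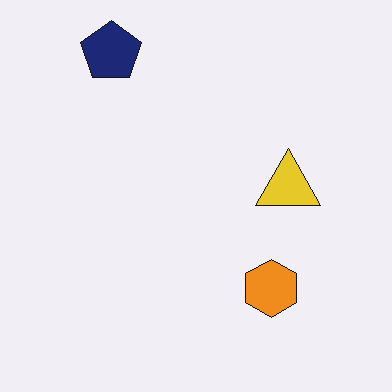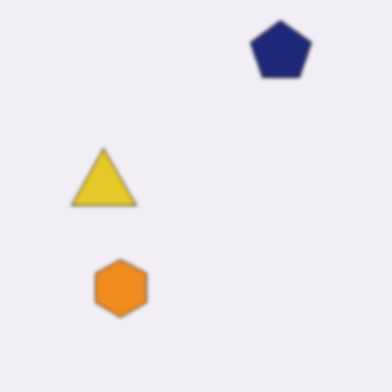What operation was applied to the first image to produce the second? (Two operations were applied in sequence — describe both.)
The second image is the first flipped horizontally (left ↔ right), then given a subtle gaussian blur.

The yellow triangle is in the right of the first image and the left of the second — shapes on opposite sides of the vertical midline have swapped in a mirror flip. Shape edges and outlines are uniformly softened across the whole image.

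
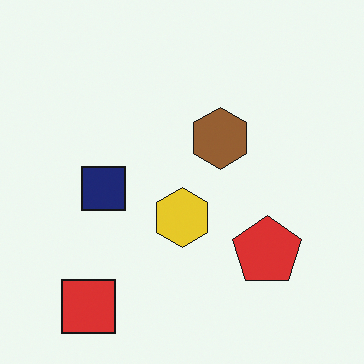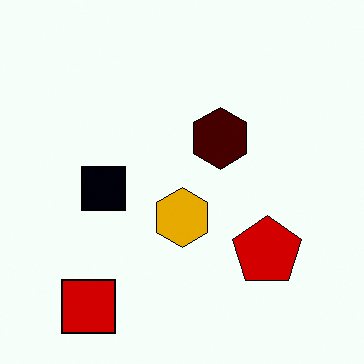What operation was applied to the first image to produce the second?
The second image is the first given much higher contrast.

Tones are pushed away from mid-grey across the whole image — a global contrast change.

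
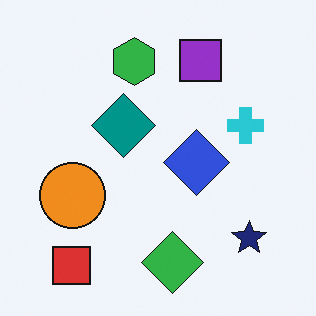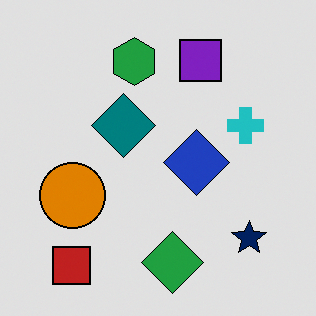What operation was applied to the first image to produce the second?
The second image is the first posterized to a reduced palette.

Each flat color has snapped to a coarser quantized level — most visibly, the near-white background has dropped to a flat grey.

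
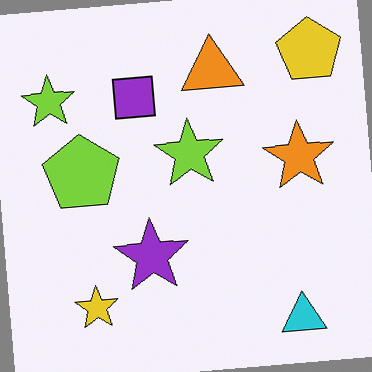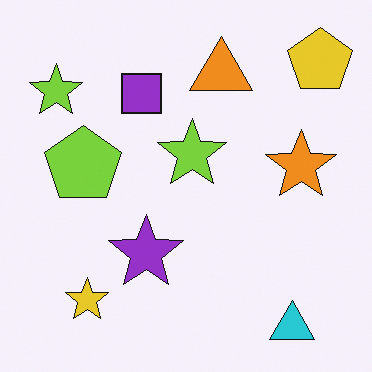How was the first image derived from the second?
The transformation is: rotated counter-clockwise by a few degrees.

Every shape is tilted by the same angle and the image corners show triangular fill wedges — a whole-image rotation by a non-right angle.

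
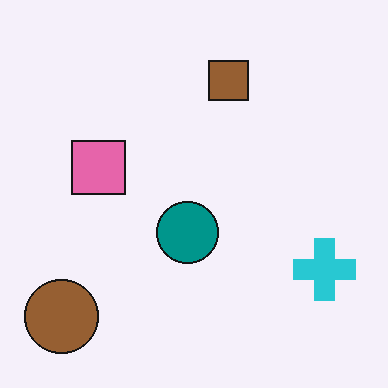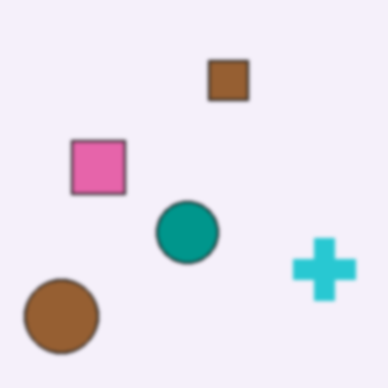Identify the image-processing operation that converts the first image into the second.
It was given a subtle gaussian blur.

Shape edges and outlines are uniformly softened across the whole image.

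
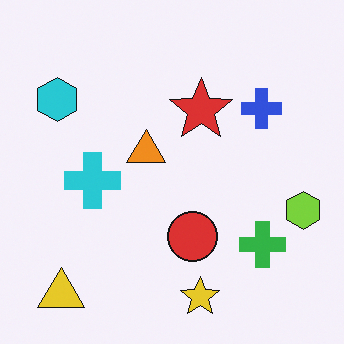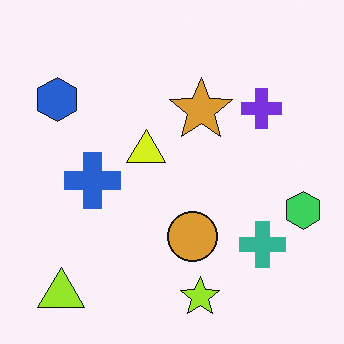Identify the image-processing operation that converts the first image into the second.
The transformation is: hue-shifted by a small amount.

Every shape's color has rotated by the same amount around the hue wheel — a uniform hue shift.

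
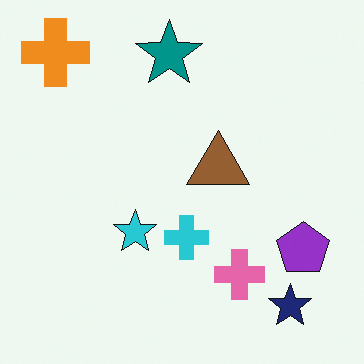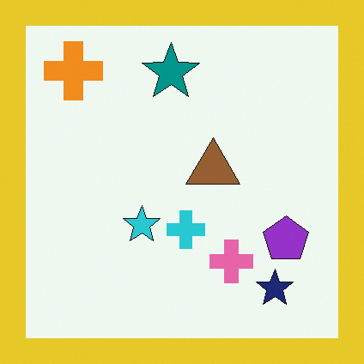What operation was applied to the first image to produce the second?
The image was framed with a yellow border.

A solid yellow frame runs around the edge of the second image, with the content slightly shrunk inside it.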